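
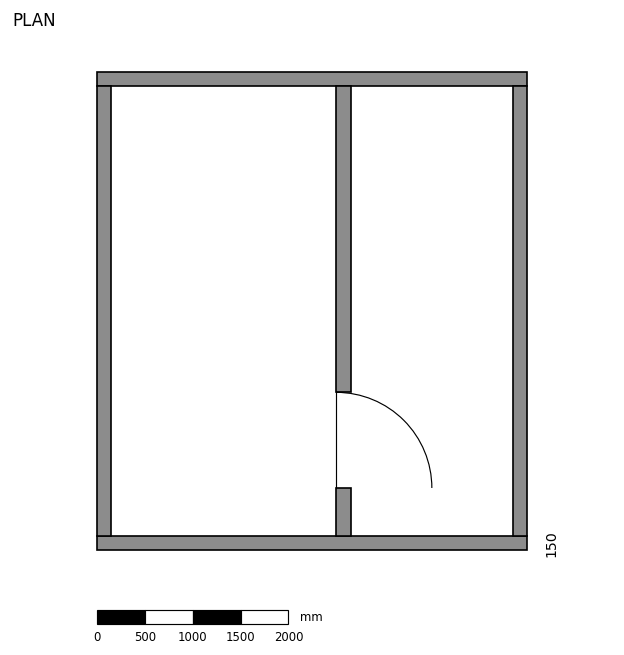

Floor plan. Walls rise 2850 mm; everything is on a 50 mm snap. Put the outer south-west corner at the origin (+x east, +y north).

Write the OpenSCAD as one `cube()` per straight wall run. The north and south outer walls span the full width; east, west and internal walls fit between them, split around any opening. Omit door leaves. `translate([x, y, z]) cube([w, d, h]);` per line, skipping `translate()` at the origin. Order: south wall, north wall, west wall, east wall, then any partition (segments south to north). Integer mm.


cube([4500, 150, 2850]);
translate([0, 4850, 0]) cube([4500, 150, 2850]);
translate([0, 150, 0]) cube([150, 4700, 2850]);
translate([4350, 150, 0]) cube([150, 4700, 2850]);
translate([2500, 150, 0]) cube([150, 500, 2850]);
translate([2500, 1650, 0]) cube([150, 3200, 2850]);


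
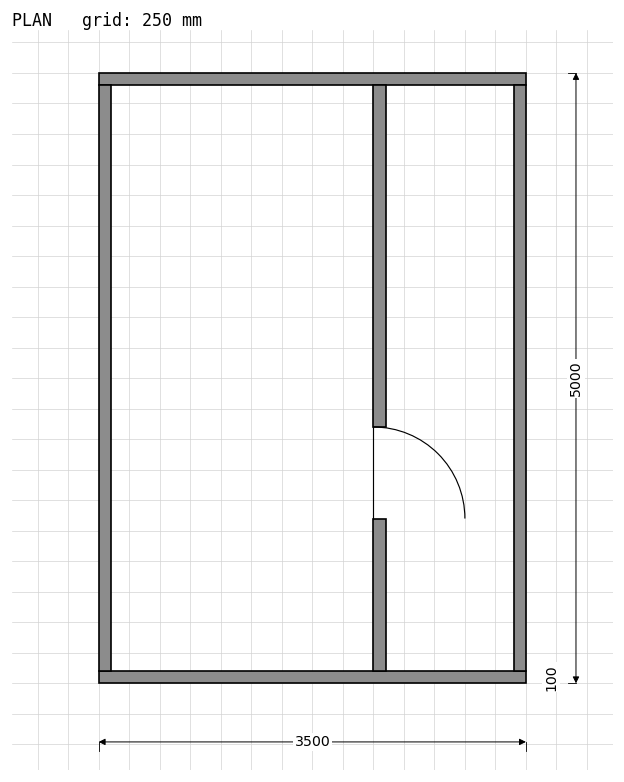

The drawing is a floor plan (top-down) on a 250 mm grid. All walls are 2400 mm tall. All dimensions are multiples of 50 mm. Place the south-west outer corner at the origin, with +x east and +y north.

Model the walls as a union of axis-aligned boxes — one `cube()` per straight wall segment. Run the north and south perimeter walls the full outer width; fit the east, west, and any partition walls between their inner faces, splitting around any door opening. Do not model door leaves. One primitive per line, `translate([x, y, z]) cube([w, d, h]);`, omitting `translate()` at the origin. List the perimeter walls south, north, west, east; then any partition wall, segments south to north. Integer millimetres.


cube([3500, 100, 2400]);
translate([0, 4900, 0]) cube([3500, 100, 2400]);
translate([0, 100, 0]) cube([100, 4800, 2400]);
translate([3400, 100, 0]) cube([100, 4800, 2400]);
translate([2250, 100, 0]) cube([100, 1250, 2400]);
translate([2250, 2100, 0]) cube([100, 2800, 2400]);


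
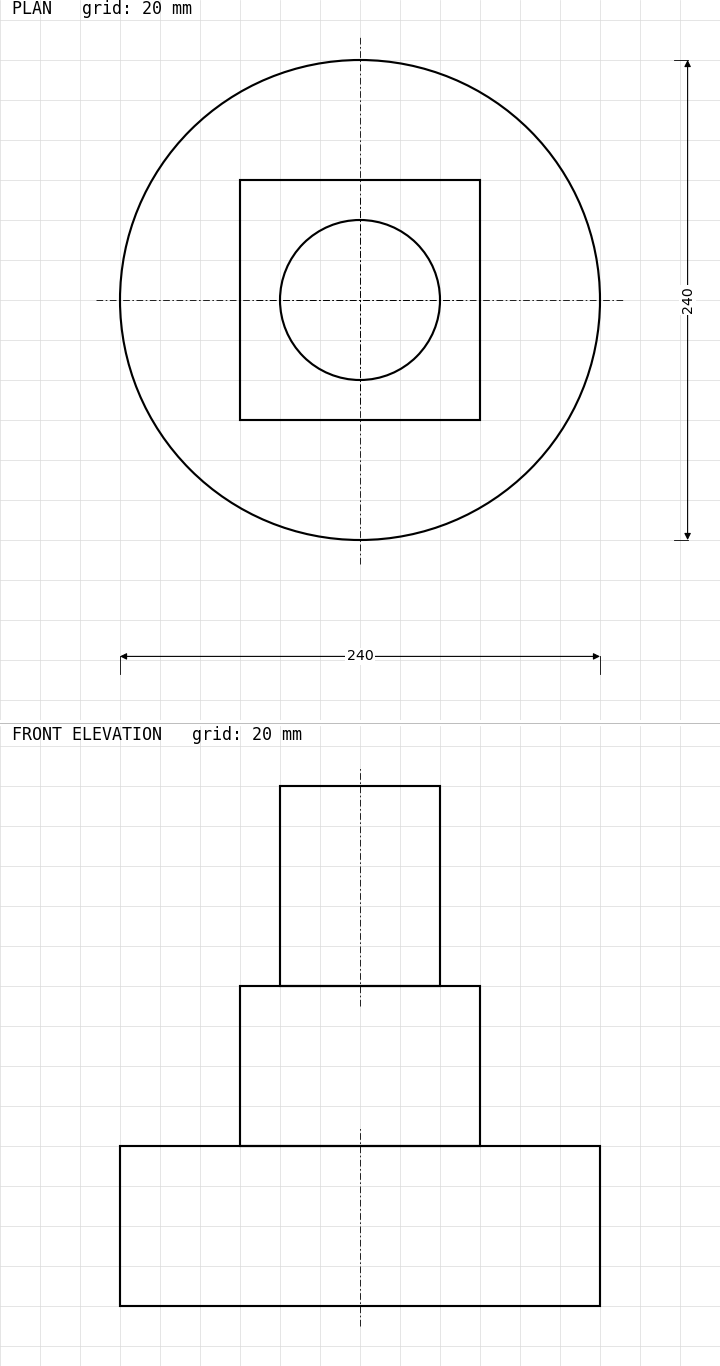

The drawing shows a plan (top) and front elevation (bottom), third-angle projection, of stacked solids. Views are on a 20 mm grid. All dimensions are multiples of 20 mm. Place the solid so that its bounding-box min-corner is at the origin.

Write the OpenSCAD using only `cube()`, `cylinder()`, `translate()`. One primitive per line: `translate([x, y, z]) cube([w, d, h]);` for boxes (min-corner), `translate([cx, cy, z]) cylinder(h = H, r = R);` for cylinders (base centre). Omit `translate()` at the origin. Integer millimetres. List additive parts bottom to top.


translate([120, 120, 0]) cylinder(h = 80, r = 120);
translate([60, 60, 80]) cube([120, 120, 80]);
translate([120, 120, 160]) cylinder(h = 100, r = 40);


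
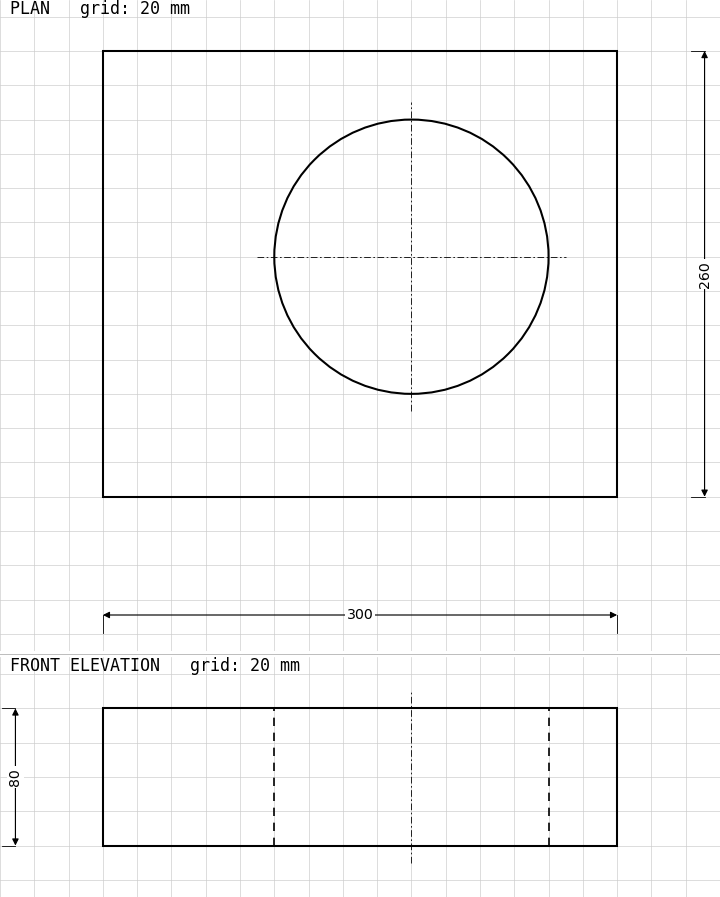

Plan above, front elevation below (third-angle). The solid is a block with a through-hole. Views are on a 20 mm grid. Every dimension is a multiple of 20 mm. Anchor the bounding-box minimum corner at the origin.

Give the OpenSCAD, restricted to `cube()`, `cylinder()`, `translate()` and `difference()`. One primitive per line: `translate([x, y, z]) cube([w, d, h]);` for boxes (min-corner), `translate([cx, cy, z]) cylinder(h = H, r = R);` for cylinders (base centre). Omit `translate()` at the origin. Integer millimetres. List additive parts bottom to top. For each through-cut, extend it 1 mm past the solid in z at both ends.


difference() {
  cube([300, 260, 80]);
  translate([180, 140, -1]) cylinder(h = 82, r = 80);
}


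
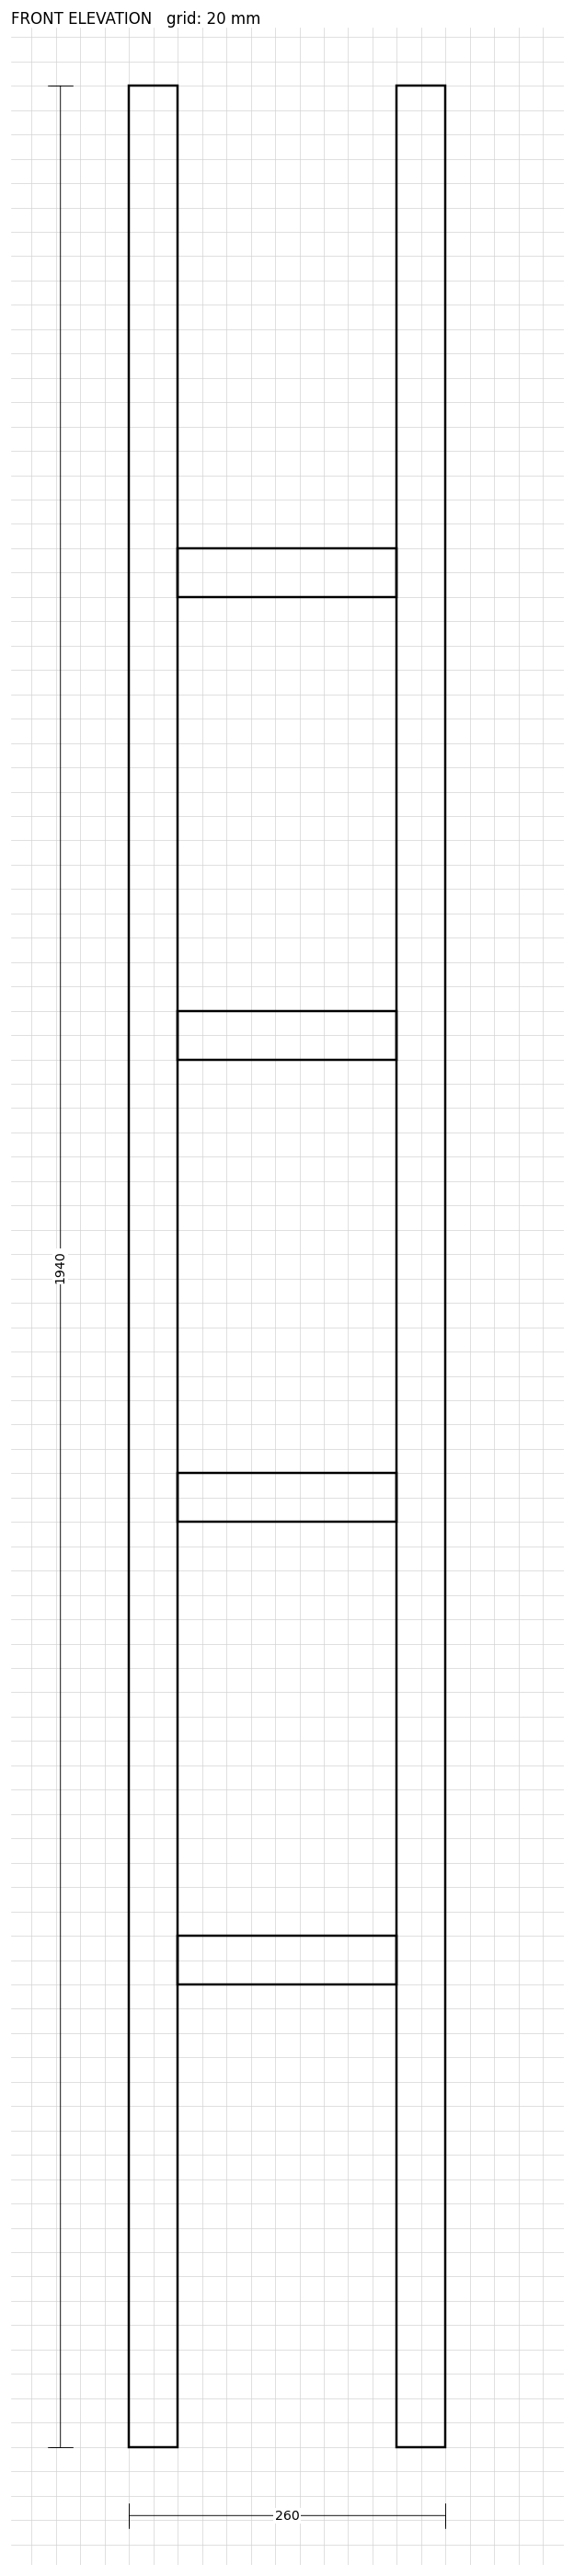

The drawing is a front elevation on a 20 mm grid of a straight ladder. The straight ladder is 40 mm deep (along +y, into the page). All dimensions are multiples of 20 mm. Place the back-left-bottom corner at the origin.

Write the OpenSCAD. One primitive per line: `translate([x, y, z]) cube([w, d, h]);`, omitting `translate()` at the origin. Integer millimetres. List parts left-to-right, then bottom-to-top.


cube([40, 40, 1940]);
translate([40, 0, 380]) cube([180, 40, 40]);
translate([40, 0, 760]) cube([180, 40, 40]);
translate([40, 0, 1140]) cube([180, 40, 40]);
translate([40, 0, 1520]) cube([180, 40, 40]);
translate([220, 0, 0]) cube([40, 40, 1940]);


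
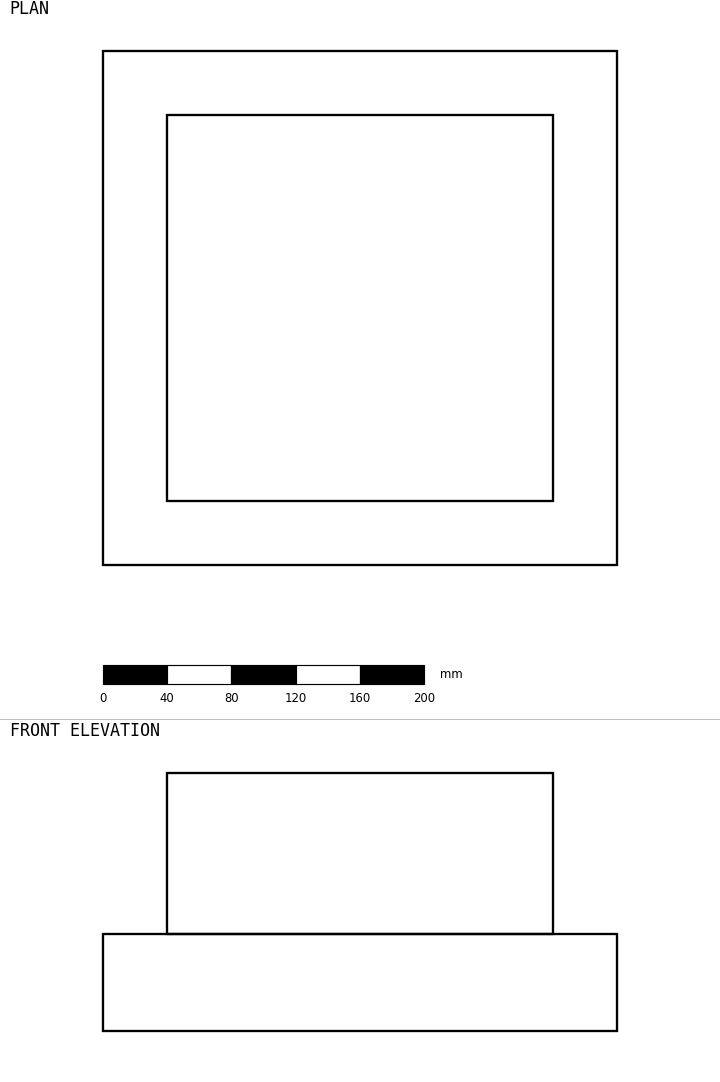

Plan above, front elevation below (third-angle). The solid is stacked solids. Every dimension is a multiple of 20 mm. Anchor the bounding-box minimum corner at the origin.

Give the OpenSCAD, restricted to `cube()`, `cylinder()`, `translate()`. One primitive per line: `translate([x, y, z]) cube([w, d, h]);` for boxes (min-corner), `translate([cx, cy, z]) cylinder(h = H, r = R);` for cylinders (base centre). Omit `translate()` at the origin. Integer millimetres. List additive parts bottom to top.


cube([320, 320, 60]);
translate([40, 40, 60]) cube([240, 240, 100]);


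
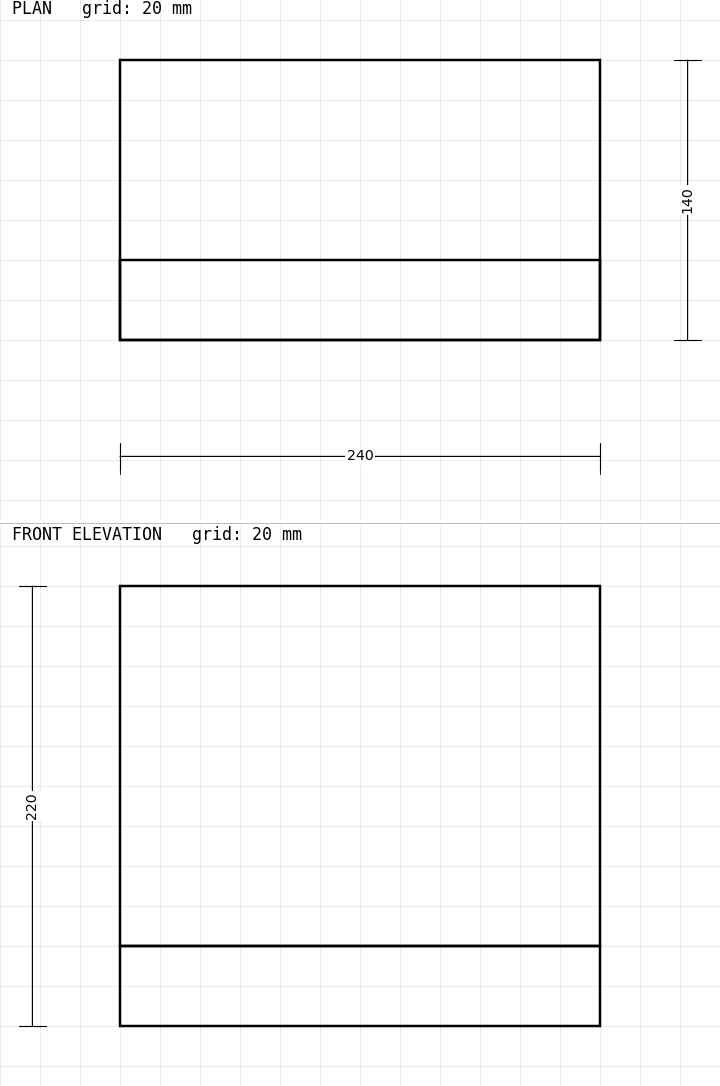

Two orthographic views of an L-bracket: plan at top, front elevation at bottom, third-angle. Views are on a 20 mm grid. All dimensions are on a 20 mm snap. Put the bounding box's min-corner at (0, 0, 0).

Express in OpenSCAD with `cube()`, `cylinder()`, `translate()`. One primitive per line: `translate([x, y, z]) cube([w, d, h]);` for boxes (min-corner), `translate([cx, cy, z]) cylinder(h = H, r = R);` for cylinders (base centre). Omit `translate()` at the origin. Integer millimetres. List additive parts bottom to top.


cube([240, 140, 40]);
translate([0, 0, 40]) cube([240, 40, 180]);


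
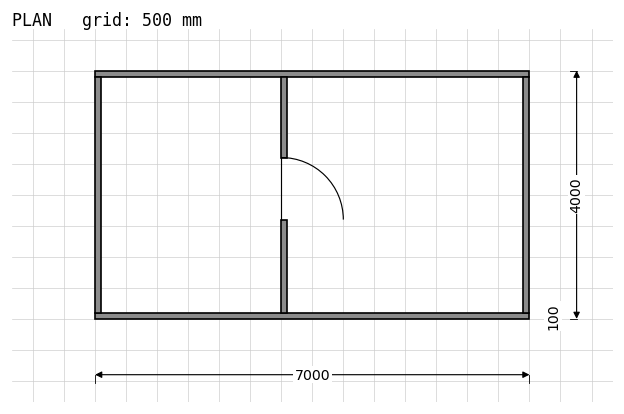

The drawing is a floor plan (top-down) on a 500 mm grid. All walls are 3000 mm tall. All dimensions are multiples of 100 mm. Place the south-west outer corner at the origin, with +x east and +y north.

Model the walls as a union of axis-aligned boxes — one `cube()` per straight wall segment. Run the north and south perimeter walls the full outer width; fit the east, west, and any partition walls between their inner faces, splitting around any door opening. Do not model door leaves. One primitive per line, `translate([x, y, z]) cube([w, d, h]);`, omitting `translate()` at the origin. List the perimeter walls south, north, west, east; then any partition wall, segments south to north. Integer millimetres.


cube([7000, 100, 3000]);
translate([0, 3900, 0]) cube([7000, 100, 3000]);
translate([0, 100, 0]) cube([100, 3800, 3000]);
translate([6900, 100, 0]) cube([100, 3800, 3000]);
translate([3000, 100, 0]) cube([100, 1500, 3000]);
translate([3000, 2600, 0]) cube([100, 1300, 3000]);


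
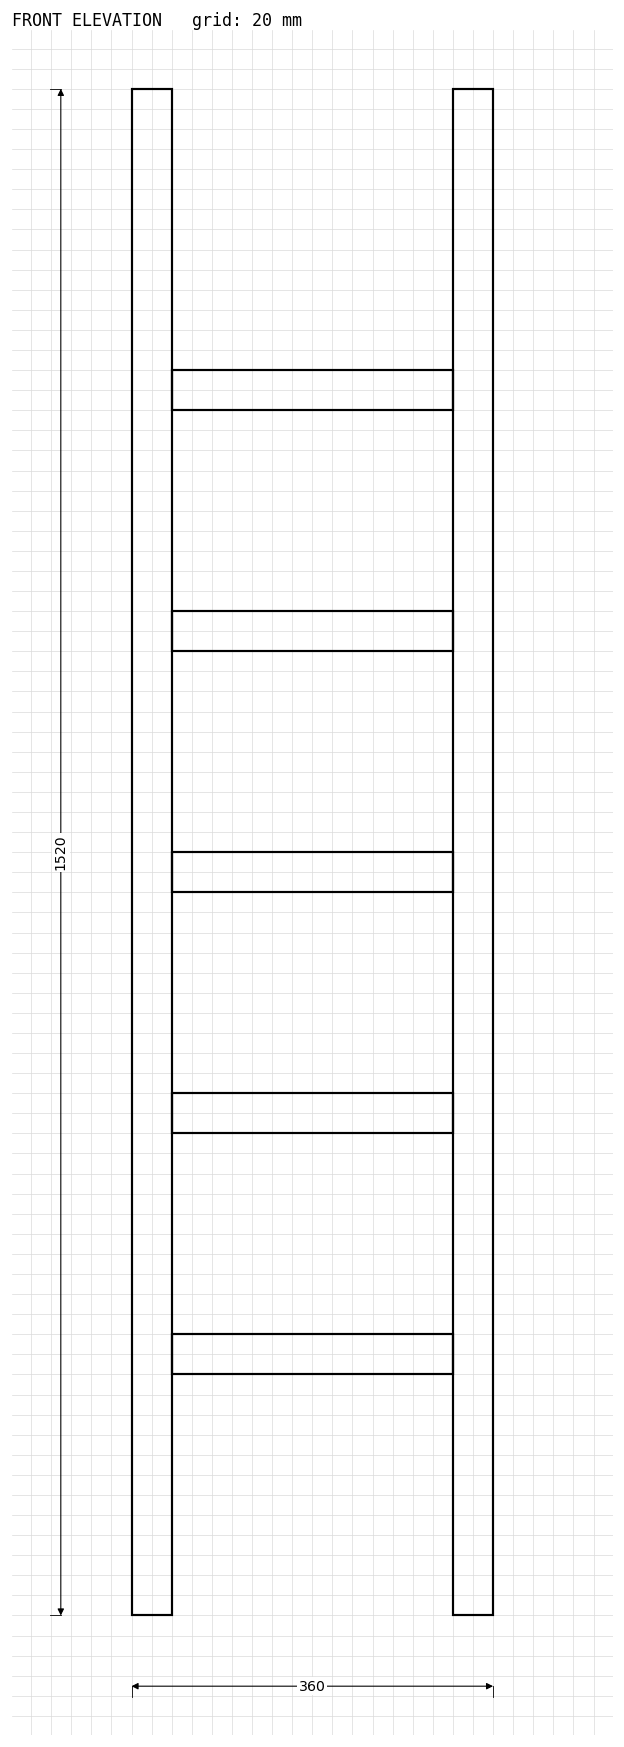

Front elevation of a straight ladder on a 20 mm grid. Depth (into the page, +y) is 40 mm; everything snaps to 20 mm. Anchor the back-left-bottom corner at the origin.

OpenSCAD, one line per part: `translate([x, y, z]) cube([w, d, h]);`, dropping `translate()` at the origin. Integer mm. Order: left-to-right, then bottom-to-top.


cube([40, 40, 1520]);
translate([40, 0, 240]) cube([280, 40, 40]);
translate([40, 0, 480]) cube([280, 40, 40]);
translate([40, 0, 720]) cube([280, 40, 40]);
translate([40, 0, 960]) cube([280, 40, 40]);
translate([40, 0, 1200]) cube([280, 40, 40]);
translate([320, 0, 0]) cube([40, 40, 1520]);


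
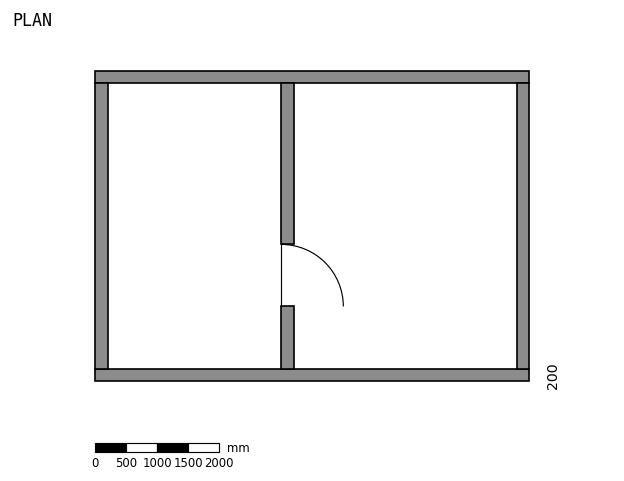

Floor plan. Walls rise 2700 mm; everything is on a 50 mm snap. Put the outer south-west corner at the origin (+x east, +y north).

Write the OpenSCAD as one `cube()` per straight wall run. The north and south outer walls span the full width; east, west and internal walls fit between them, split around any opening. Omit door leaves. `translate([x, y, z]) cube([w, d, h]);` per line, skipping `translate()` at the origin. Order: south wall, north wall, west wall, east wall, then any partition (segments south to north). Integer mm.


cube([7000, 200, 2700]);
translate([0, 4800, 0]) cube([7000, 200, 2700]);
translate([0, 200, 0]) cube([200, 4600, 2700]);
translate([6800, 200, 0]) cube([200, 4600, 2700]);
translate([3000, 200, 0]) cube([200, 1000, 2700]);
translate([3000, 2200, 0]) cube([200, 2600, 2700]);


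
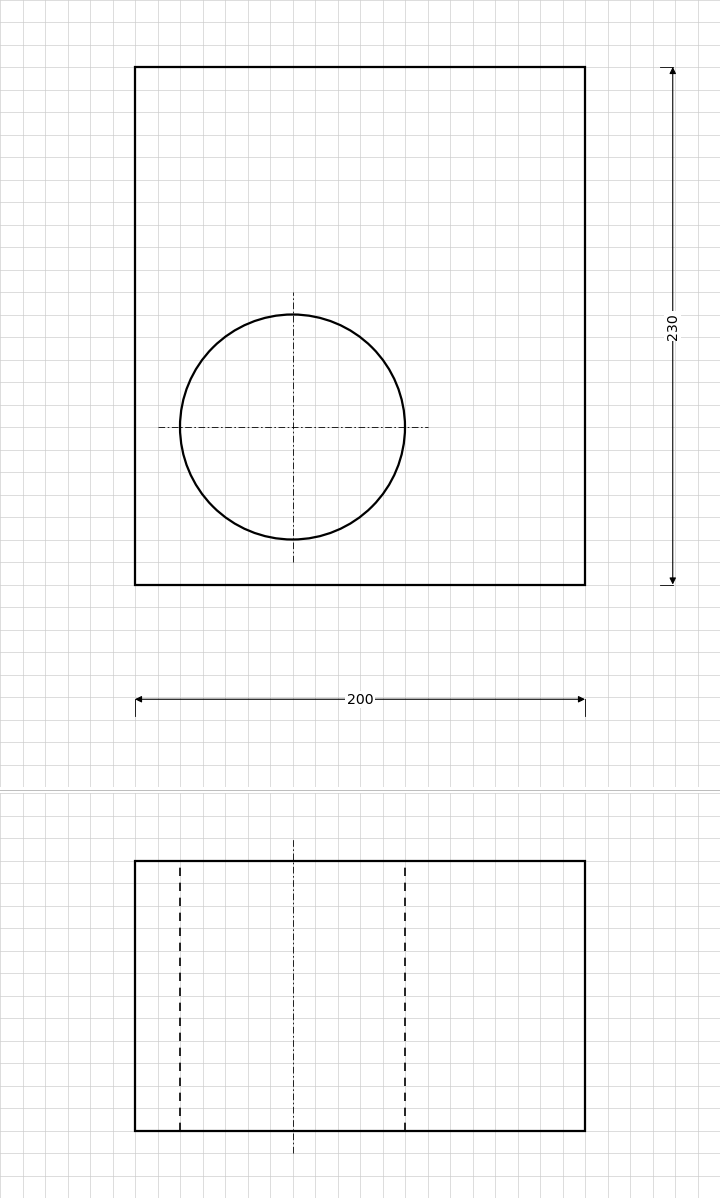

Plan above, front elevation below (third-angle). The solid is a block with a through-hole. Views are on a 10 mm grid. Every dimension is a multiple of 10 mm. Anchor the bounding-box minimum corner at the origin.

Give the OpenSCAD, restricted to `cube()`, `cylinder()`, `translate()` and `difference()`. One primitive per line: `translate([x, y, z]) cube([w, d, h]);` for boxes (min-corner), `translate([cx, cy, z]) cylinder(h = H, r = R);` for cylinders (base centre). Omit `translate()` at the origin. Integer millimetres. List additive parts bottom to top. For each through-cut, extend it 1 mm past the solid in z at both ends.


difference() {
  cube([200, 230, 120]);
  translate([70, 70, -1]) cylinder(h = 122, r = 50);
}


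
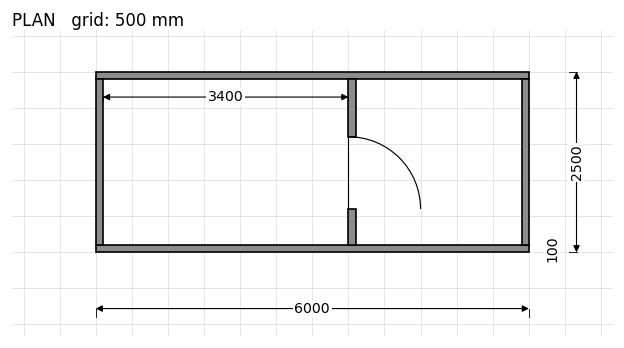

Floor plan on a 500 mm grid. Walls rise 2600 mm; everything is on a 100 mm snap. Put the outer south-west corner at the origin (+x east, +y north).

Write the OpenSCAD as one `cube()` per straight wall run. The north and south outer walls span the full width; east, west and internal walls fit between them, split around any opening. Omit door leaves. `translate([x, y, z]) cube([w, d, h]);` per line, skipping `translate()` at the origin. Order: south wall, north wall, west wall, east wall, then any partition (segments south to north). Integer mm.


cube([6000, 100, 2600]);
translate([0, 2400, 0]) cube([6000, 100, 2600]);
translate([0, 100, 0]) cube([100, 2300, 2600]);
translate([5900, 100, 0]) cube([100, 2300, 2600]);
translate([3500, 100, 0]) cube([100, 500, 2600]);
translate([3500, 1600, 0]) cube([100, 800, 2600]);


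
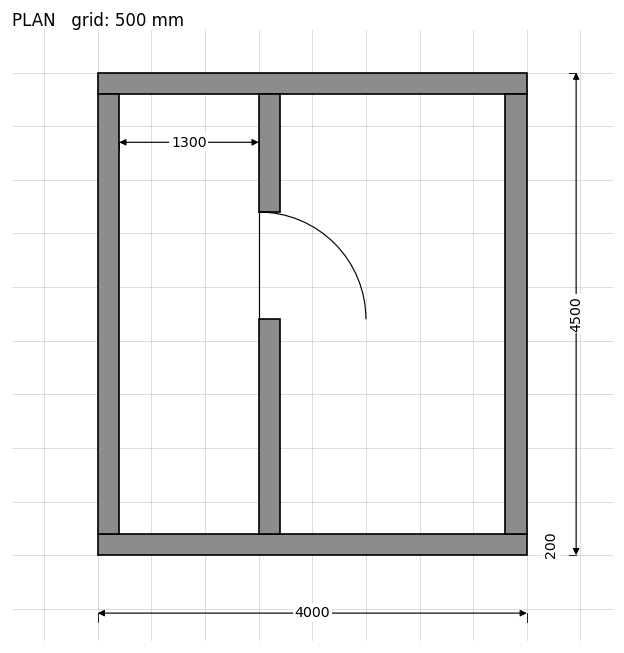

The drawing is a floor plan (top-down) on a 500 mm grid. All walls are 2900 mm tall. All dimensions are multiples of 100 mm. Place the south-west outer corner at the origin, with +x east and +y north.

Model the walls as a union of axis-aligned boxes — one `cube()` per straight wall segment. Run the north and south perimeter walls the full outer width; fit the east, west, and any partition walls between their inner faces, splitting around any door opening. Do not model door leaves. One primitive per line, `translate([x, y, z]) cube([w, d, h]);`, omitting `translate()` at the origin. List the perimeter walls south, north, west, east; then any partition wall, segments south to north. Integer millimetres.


cube([4000, 200, 2900]);
translate([0, 4300, 0]) cube([4000, 200, 2900]);
translate([0, 200, 0]) cube([200, 4100, 2900]);
translate([3800, 200, 0]) cube([200, 4100, 2900]);
translate([1500, 200, 0]) cube([200, 2000, 2900]);
translate([1500, 3200, 0]) cube([200, 1100, 2900]);


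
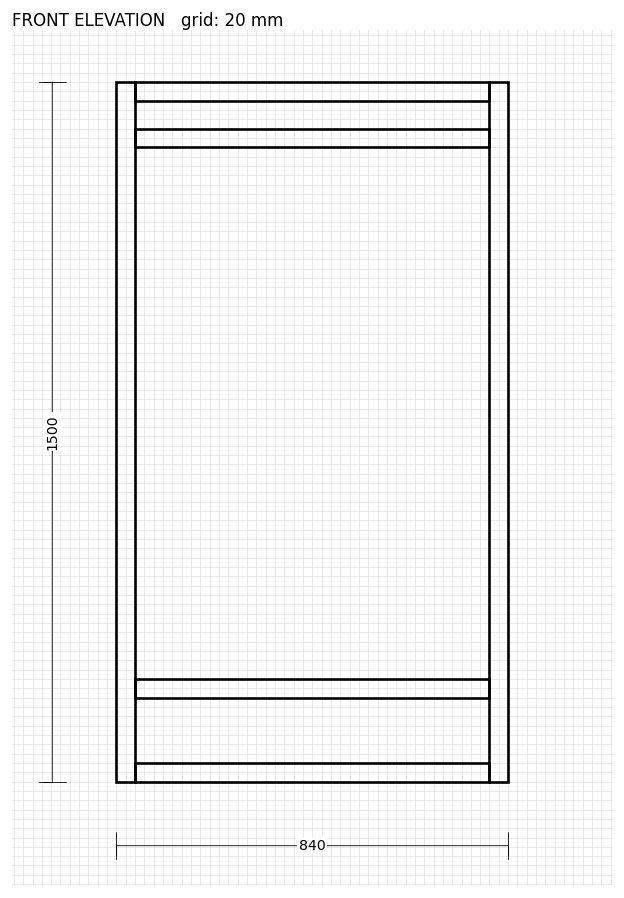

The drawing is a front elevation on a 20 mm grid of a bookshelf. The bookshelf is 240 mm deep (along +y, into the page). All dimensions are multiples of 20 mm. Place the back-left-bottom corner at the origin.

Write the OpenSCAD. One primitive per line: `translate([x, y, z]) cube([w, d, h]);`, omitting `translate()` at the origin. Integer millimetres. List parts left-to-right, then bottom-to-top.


cube([40, 240, 1500]);
translate([40, 0, 0]) cube([760, 240, 40]);
translate([40, 0, 180]) cube([760, 240, 40]);
translate([40, 0, 1360]) cube([760, 240, 40]);
translate([40, 0, 1460]) cube([760, 240, 40]);
translate([800, 0, 0]) cube([40, 240, 1500]);


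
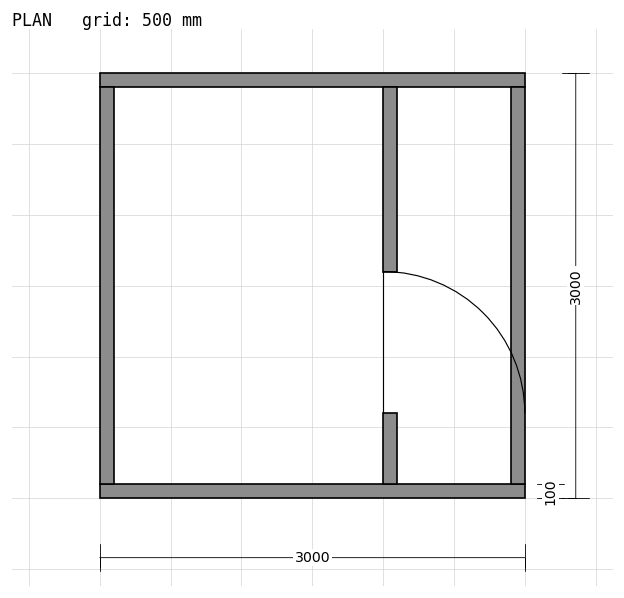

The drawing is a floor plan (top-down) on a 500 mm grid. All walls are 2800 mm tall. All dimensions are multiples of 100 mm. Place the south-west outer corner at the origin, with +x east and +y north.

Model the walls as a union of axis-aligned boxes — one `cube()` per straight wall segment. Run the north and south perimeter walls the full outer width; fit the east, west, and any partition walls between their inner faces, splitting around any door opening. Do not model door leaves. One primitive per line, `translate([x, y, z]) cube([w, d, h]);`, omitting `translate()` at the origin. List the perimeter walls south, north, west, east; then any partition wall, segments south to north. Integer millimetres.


cube([3000, 100, 2800]);
translate([0, 2900, 0]) cube([3000, 100, 2800]);
translate([0, 100, 0]) cube([100, 2800, 2800]);
translate([2900, 100, 0]) cube([100, 2800, 2800]);
translate([2000, 100, 0]) cube([100, 500, 2800]);
translate([2000, 1600, 0]) cube([100, 1300, 2800]);


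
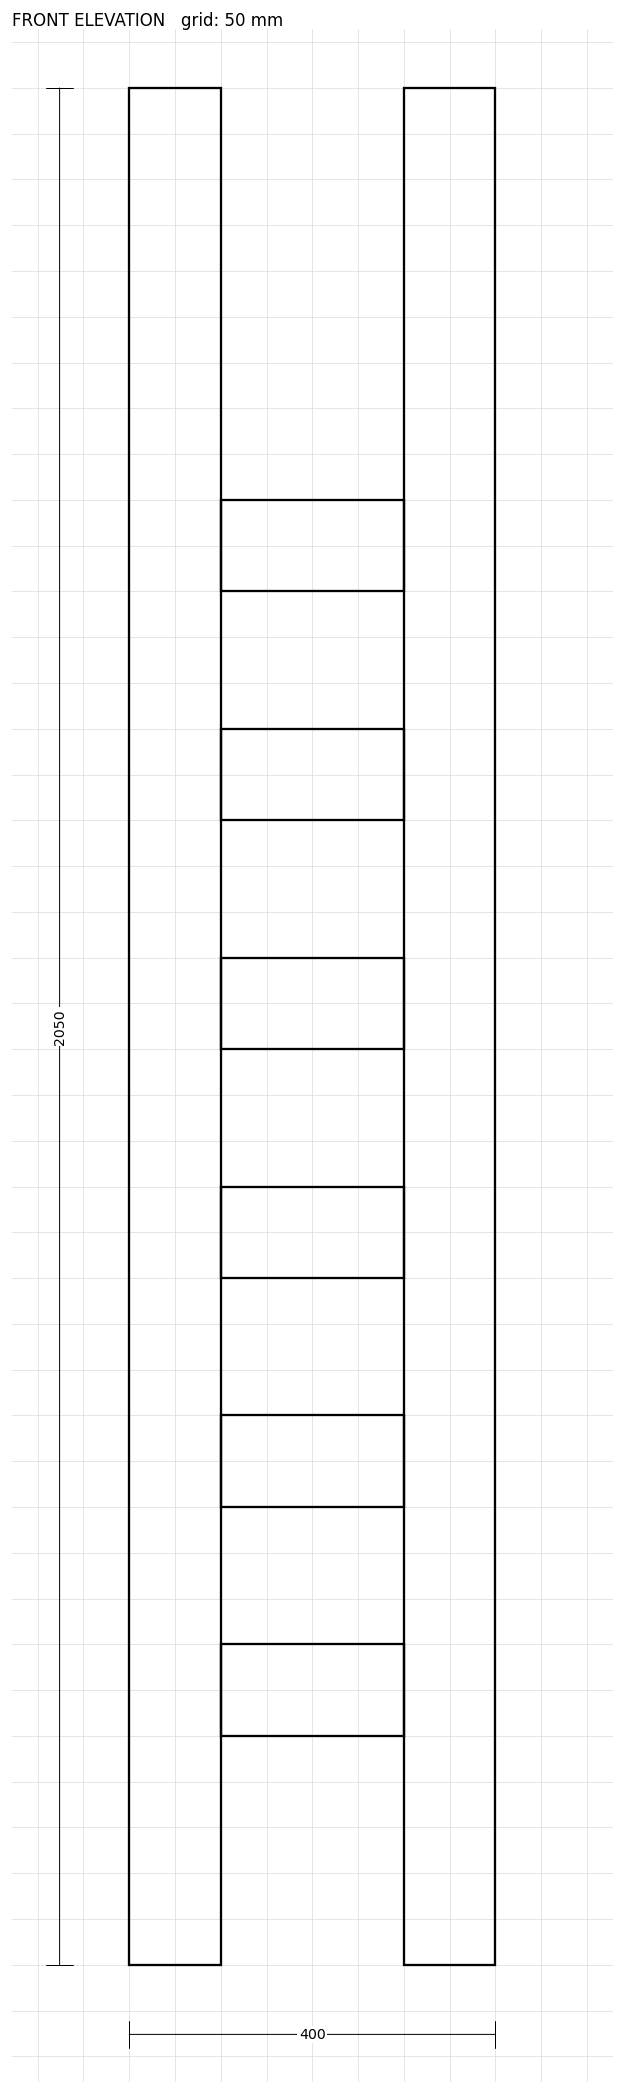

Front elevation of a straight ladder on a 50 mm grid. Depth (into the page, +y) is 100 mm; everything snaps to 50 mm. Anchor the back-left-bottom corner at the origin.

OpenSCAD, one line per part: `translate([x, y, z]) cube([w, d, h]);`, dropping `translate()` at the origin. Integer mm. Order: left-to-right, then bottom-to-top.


cube([100, 100, 2050]);
translate([100, 0, 250]) cube([200, 100, 100]);
translate([100, 0, 500]) cube([200, 100, 100]);
translate([100, 0, 750]) cube([200, 100, 100]);
translate([100, 0, 1000]) cube([200, 100, 100]);
translate([100, 0, 1250]) cube([200, 100, 100]);
translate([100, 0, 1500]) cube([200, 100, 100]);
translate([300, 0, 0]) cube([100, 100, 2050]);


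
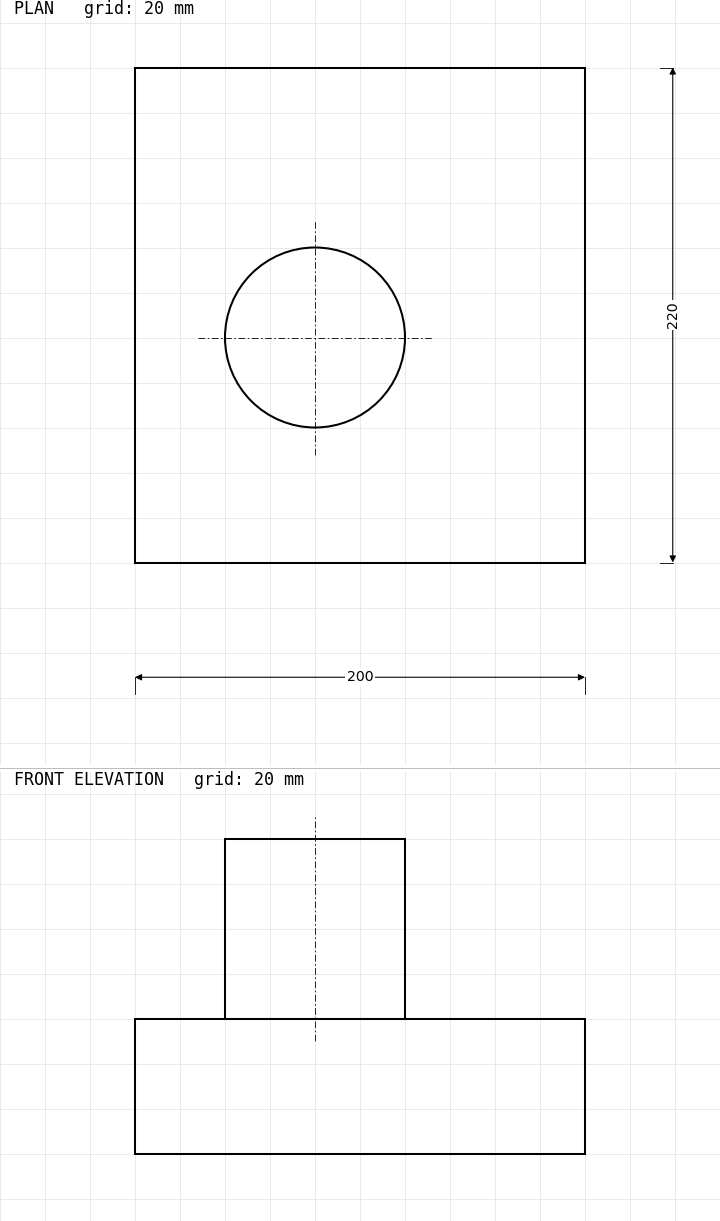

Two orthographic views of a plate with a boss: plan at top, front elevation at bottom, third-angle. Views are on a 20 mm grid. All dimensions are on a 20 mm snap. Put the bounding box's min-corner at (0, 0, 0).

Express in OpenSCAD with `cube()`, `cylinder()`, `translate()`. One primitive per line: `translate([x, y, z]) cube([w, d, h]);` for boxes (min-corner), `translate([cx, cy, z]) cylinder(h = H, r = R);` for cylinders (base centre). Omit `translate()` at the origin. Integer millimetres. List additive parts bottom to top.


cube([200, 220, 60]);
translate([80, 100, 60]) cylinder(h = 80, r = 40);


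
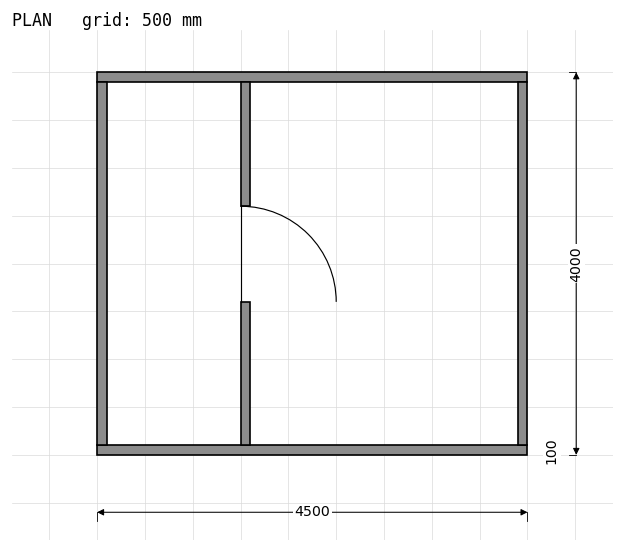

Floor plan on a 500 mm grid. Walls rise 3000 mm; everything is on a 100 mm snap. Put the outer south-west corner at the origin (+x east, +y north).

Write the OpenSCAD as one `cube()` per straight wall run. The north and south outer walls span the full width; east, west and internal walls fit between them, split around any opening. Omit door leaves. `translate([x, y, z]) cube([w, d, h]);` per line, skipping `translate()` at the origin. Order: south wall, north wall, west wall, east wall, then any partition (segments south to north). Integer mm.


cube([4500, 100, 3000]);
translate([0, 3900, 0]) cube([4500, 100, 3000]);
translate([0, 100, 0]) cube([100, 3800, 3000]);
translate([4400, 100, 0]) cube([100, 3800, 3000]);
translate([1500, 100, 0]) cube([100, 1500, 3000]);
translate([1500, 2600, 0]) cube([100, 1300, 3000]);


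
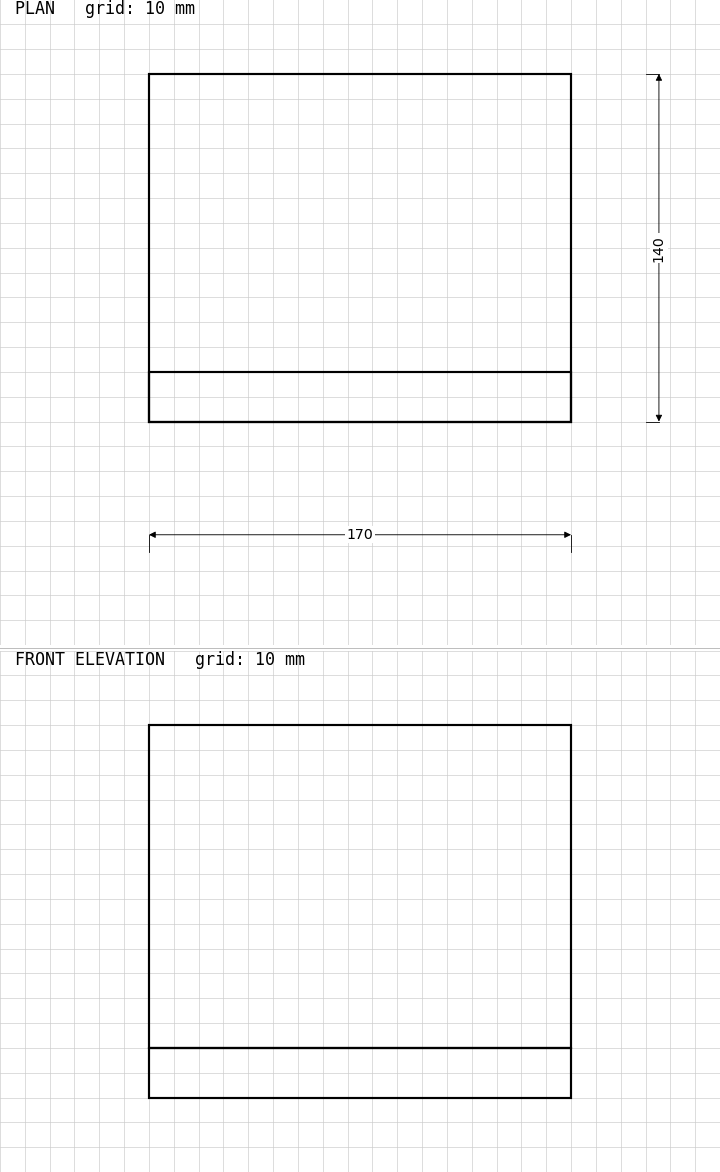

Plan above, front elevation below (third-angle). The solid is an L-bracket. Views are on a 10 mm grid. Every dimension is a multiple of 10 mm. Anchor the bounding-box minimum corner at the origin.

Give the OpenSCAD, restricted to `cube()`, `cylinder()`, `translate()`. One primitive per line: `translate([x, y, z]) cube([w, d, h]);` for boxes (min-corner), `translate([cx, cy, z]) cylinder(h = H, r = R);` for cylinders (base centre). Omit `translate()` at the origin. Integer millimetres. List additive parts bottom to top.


cube([170, 140, 20]);
translate([0, 0, 20]) cube([170, 20, 130]);


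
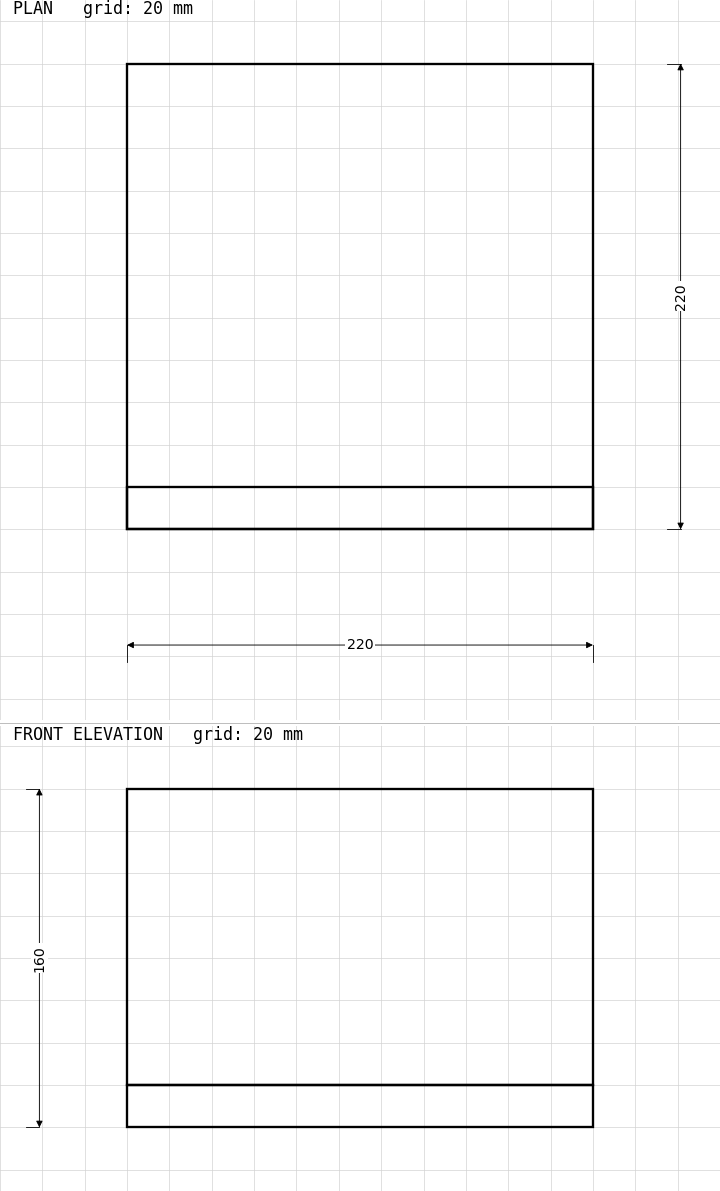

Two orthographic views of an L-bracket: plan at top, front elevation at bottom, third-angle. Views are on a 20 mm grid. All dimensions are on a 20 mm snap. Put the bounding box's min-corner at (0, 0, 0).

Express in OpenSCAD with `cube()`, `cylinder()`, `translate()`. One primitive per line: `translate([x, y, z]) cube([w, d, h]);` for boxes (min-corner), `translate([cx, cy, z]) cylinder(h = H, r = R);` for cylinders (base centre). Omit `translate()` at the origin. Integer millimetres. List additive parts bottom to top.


cube([220, 220, 20]);
translate([0, 0, 20]) cube([220, 20, 140]);


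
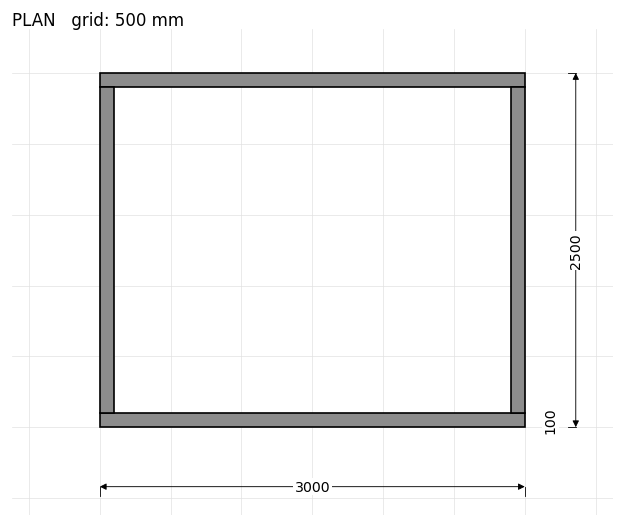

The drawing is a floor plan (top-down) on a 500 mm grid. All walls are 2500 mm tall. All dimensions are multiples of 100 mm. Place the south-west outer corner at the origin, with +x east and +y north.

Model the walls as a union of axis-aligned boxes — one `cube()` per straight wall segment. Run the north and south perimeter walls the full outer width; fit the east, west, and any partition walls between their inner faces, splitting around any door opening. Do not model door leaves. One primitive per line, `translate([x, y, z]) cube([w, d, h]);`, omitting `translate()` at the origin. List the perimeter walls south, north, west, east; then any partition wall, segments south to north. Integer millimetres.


cube([3000, 100, 2500]);
translate([0, 2400, 0]) cube([3000, 100, 2500]);
translate([0, 100, 0]) cube([100, 2300, 2500]);
translate([2900, 100, 0]) cube([100, 2300, 2500]);


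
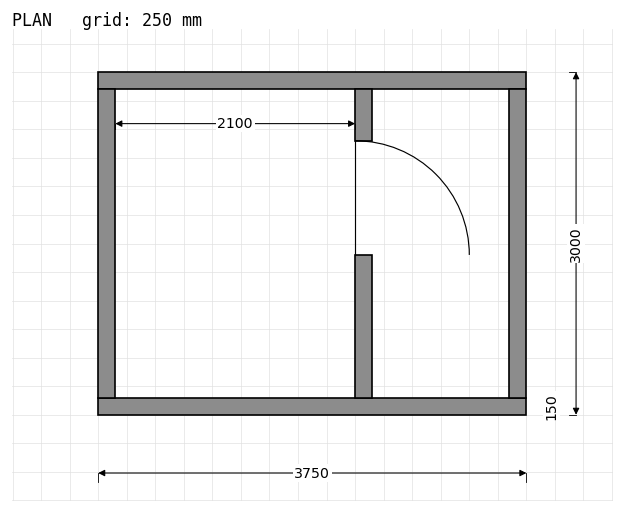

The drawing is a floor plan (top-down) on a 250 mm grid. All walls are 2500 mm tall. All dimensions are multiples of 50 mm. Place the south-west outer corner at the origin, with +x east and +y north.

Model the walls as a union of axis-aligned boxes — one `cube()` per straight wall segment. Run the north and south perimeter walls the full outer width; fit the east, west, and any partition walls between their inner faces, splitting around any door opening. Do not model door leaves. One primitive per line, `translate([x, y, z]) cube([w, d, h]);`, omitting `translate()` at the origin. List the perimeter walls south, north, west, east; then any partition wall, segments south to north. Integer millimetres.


cube([3750, 150, 2500]);
translate([0, 2850, 0]) cube([3750, 150, 2500]);
translate([0, 150, 0]) cube([150, 2700, 2500]);
translate([3600, 150, 0]) cube([150, 2700, 2500]);
translate([2250, 150, 0]) cube([150, 1250, 2500]);
translate([2250, 2400, 0]) cube([150, 450, 2500]);


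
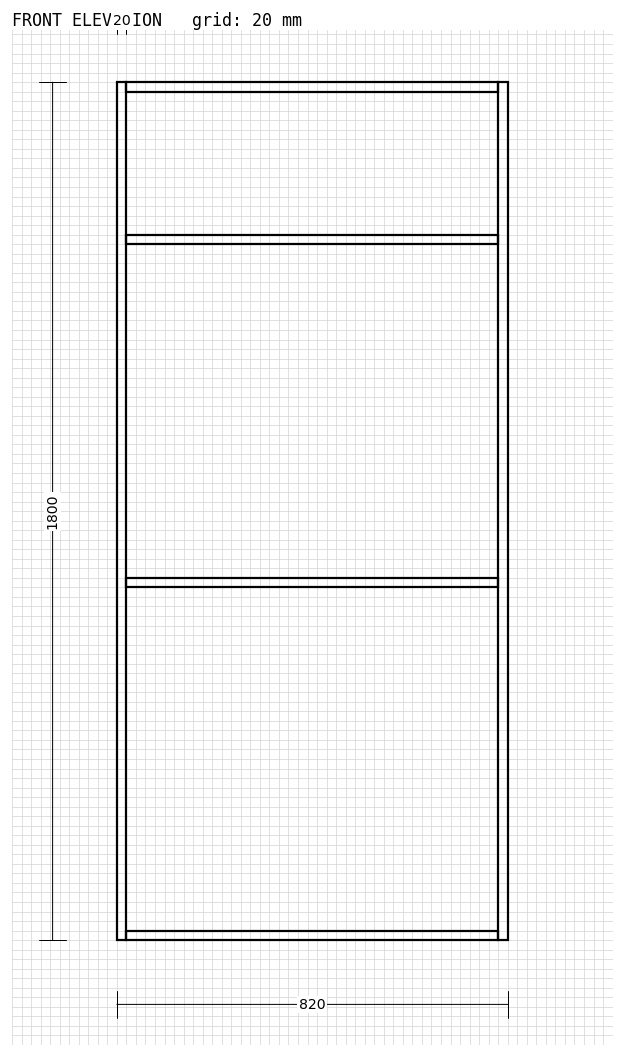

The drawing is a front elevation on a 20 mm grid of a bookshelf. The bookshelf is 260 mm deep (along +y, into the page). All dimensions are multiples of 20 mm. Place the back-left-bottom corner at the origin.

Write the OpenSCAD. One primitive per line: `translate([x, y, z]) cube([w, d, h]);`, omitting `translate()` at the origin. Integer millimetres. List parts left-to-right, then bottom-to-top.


cube([20, 260, 1800]);
translate([20, 0, 0]) cube([780, 260, 20]);
translate([20, 0, 740]) cube([780, 260, 20]);
translate([20, 0, 1460]) cube([780, 260, 20]);
translate([20, 0, 1780]) cube([780, 260, 20]);
translate([800, 0, 0]) cube([20, 260, 1800]);


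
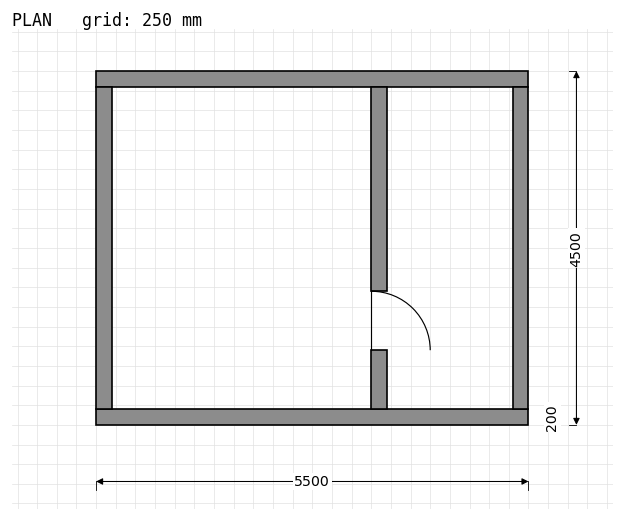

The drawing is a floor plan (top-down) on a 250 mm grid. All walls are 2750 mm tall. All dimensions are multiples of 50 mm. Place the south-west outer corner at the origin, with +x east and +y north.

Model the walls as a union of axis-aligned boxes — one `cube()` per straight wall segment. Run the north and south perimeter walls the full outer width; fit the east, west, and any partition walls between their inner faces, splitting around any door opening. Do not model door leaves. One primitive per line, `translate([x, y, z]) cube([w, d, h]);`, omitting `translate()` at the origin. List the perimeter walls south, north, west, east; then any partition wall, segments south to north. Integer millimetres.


cube([5500, 200, 2750]);
translate([0, 4300, 0]) cube([5500, 200, 2750]);
translate([0, 200, 0]) cube([200, 4100, 2750]);
translate([5300, 200, 0]) cube([200, 4100, 2750]);
translate([3500, 200, 0]) cube([200, 750, 2750]);
translate([3500, 1700, 0]) cube([200, 2600, 2750]);


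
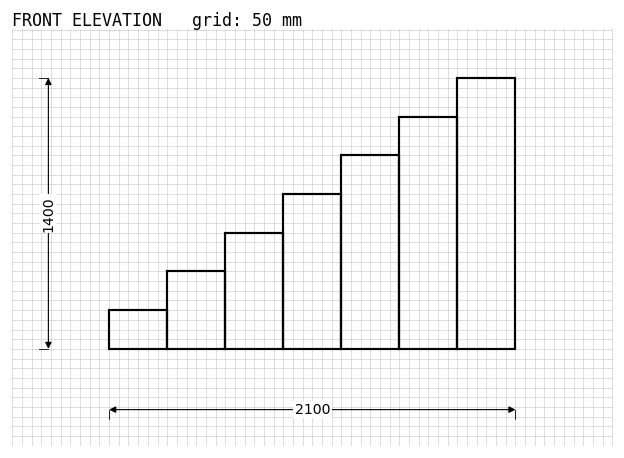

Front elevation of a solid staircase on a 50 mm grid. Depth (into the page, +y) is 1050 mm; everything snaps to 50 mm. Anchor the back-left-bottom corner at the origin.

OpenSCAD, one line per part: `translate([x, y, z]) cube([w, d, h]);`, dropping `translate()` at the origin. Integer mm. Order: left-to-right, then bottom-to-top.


cube([300, 1050, 200]);
translate([300, 0, 0]) cube([300, 1050, 400]);
translate([600, 0, 0]) cube([300, 1050, 600]);
translate([900, 0, 0]) cube([300, 1050, 800]);
translate([1200, 0, 0]) cube([300, 1050, 1000]);
translate([1500, 0, 0]) cube([300, 1050, 1200]);
translate([1800, 0, 0]) cube([300, 1050, 1400]);


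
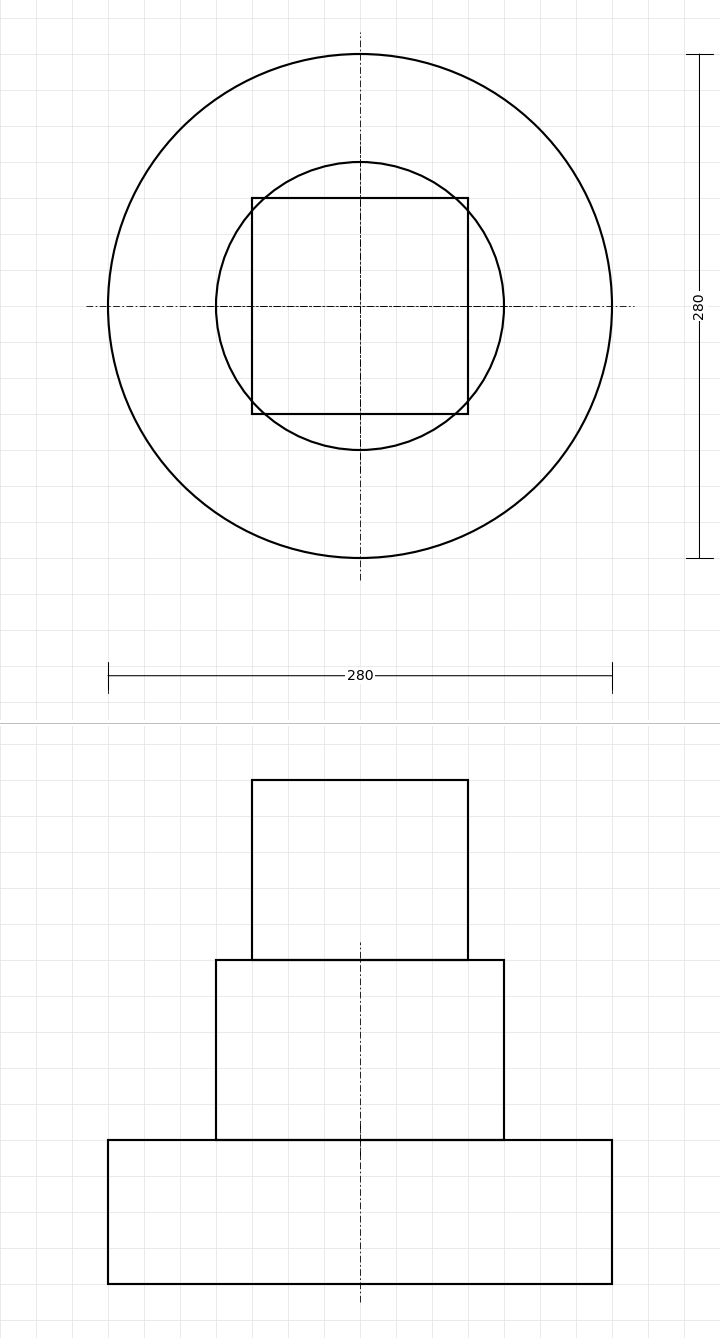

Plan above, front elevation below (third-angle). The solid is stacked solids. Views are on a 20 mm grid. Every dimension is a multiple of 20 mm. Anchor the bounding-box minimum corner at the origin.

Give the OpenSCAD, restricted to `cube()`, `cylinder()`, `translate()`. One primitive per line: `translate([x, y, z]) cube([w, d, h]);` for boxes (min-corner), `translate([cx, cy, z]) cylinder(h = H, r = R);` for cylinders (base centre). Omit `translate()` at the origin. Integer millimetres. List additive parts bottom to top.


translate([140, 140, 0]) cylinder(h = 80, r = 140);
translate([140, 140, 80]) cylinder(h = 100, r = 80);
translate([80, 80, 180]) cube([120, 120, 100]);


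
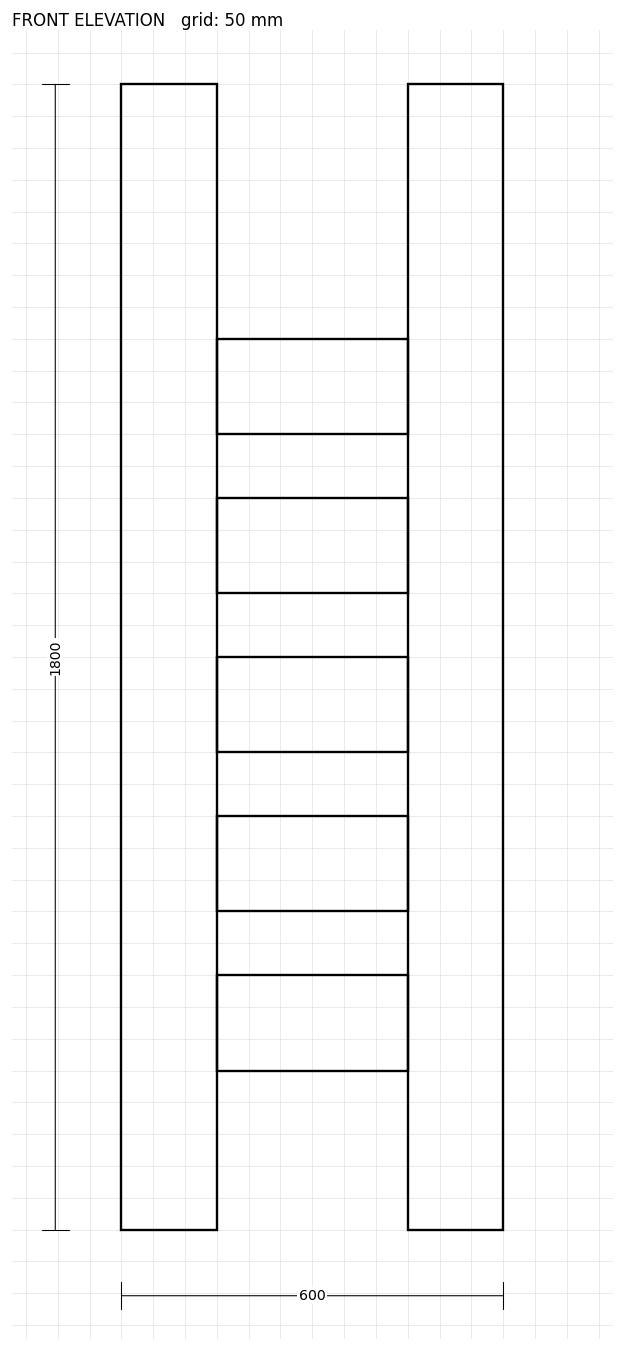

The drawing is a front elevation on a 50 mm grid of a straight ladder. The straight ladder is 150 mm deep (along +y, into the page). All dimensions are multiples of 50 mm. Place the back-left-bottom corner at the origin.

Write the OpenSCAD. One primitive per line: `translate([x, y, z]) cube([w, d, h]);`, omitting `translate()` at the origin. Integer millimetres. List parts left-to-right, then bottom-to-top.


cube([150, 150, 1800]);
translate([150, 0, 250]) cube([300, 150, 150]);
translate([150, 0, 500]) cube([300, 150, 150]);
translate([150, 0, 750]) cube([300, 150, 150]);
translate([150, 0, 1000]) cube([300, 150, 150]);
translate([150, 0, 1250]) cube([300, 150, 150]);
translate([450, 0, 0]) cube([150, 150, 1800]);


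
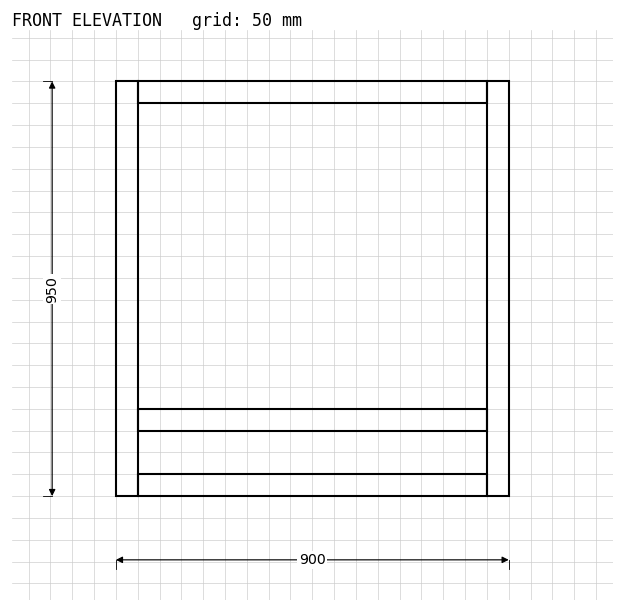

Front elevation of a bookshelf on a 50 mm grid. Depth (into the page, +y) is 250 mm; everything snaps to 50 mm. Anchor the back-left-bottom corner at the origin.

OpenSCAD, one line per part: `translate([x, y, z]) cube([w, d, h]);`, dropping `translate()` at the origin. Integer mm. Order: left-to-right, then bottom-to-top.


cube([50, 250, 950]);
translate([50, 0, 0]) cube([800, 250, 50]);
translate([50, 0, 150]) cube([800, 250, 50]);
translate([50, 0, 900]) cube([800, 250, 50]);
translate([850, 0, 0]) cube([50, 250, 950]);


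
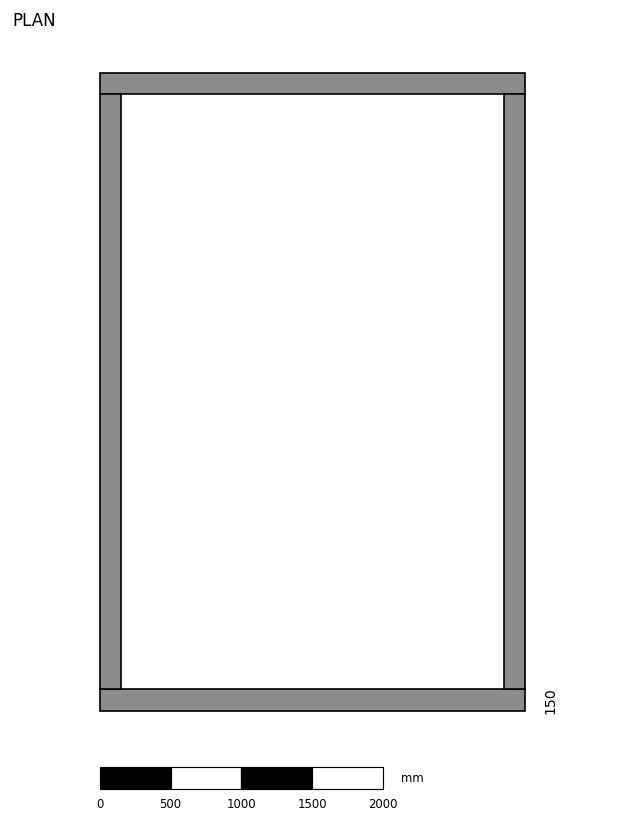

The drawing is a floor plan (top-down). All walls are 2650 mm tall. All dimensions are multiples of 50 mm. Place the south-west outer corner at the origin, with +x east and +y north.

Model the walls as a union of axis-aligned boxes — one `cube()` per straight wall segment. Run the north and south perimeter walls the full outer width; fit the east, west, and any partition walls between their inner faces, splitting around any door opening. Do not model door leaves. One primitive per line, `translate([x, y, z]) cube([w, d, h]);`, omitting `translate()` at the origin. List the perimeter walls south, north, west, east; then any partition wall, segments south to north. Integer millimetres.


cube([3000, 150, 2650]);
translate([0, 4350, 0]) cube([3000, 150, 2650]);
translate([0, 150, 0]) cube([150, 4200, 2650]);
translate([2850, 150, 0]) cube([150, 4200, 2650]);


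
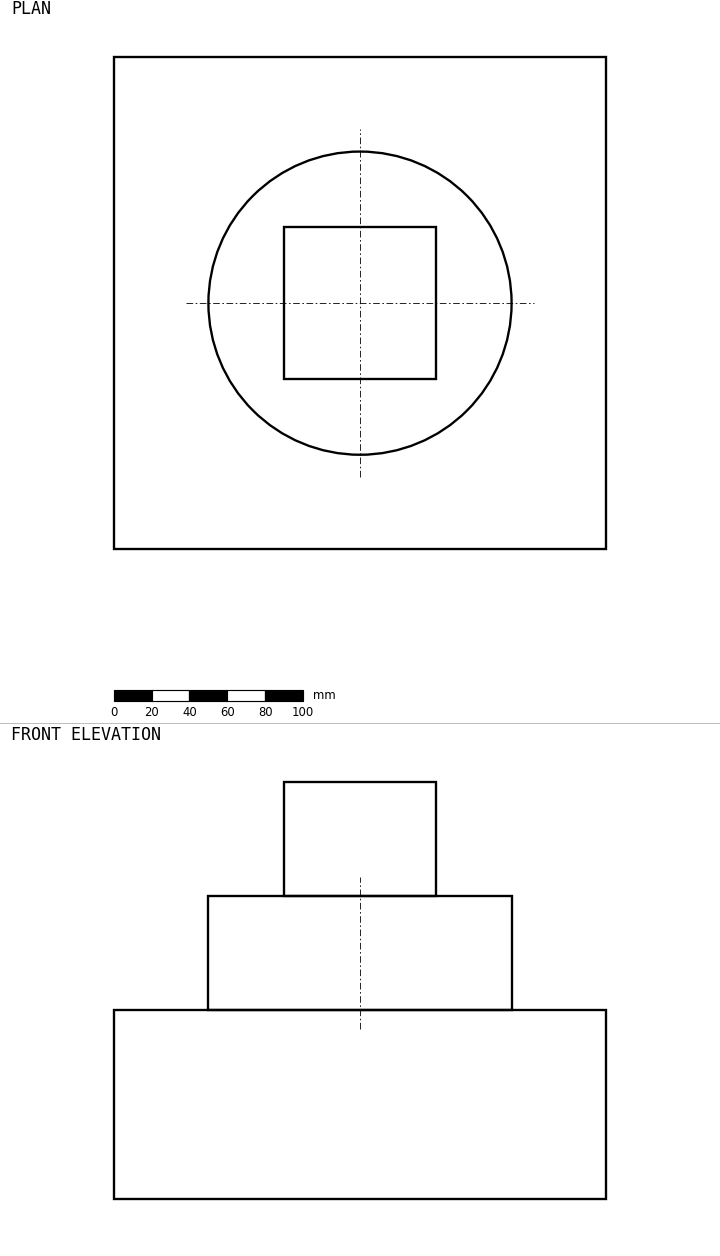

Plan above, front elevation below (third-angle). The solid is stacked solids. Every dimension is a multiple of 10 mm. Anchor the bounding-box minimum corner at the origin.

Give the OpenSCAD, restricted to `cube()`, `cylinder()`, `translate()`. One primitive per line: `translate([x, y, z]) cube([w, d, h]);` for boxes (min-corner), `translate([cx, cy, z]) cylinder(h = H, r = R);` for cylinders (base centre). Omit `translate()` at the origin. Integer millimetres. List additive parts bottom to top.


cube([260, 260, 100]);
translate([130, 130, 100]) cylinder(h = 60, r = 80);
translate([90, 90, 160]) cube([80, 80, 60]);


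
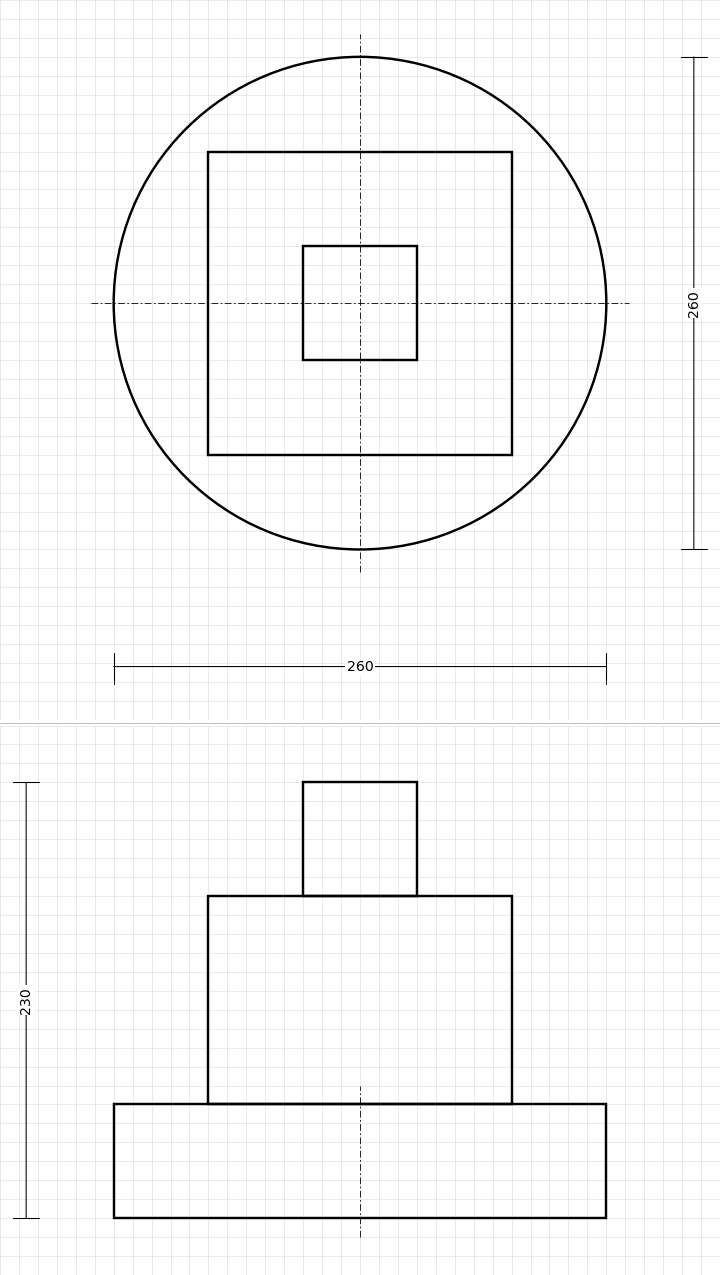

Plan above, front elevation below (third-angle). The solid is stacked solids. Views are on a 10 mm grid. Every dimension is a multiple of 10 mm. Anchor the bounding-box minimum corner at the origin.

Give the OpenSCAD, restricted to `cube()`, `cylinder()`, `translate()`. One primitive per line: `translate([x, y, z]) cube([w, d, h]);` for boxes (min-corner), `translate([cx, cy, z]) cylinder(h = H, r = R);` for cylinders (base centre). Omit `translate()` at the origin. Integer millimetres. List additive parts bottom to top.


translate([130, 130, 0]) cylinder(h = 60, r = 130);
translate([50, 50, 60]) cube([160, 160, 110]);
translate([100, 100, 170]) cube([60, 60, 60]);


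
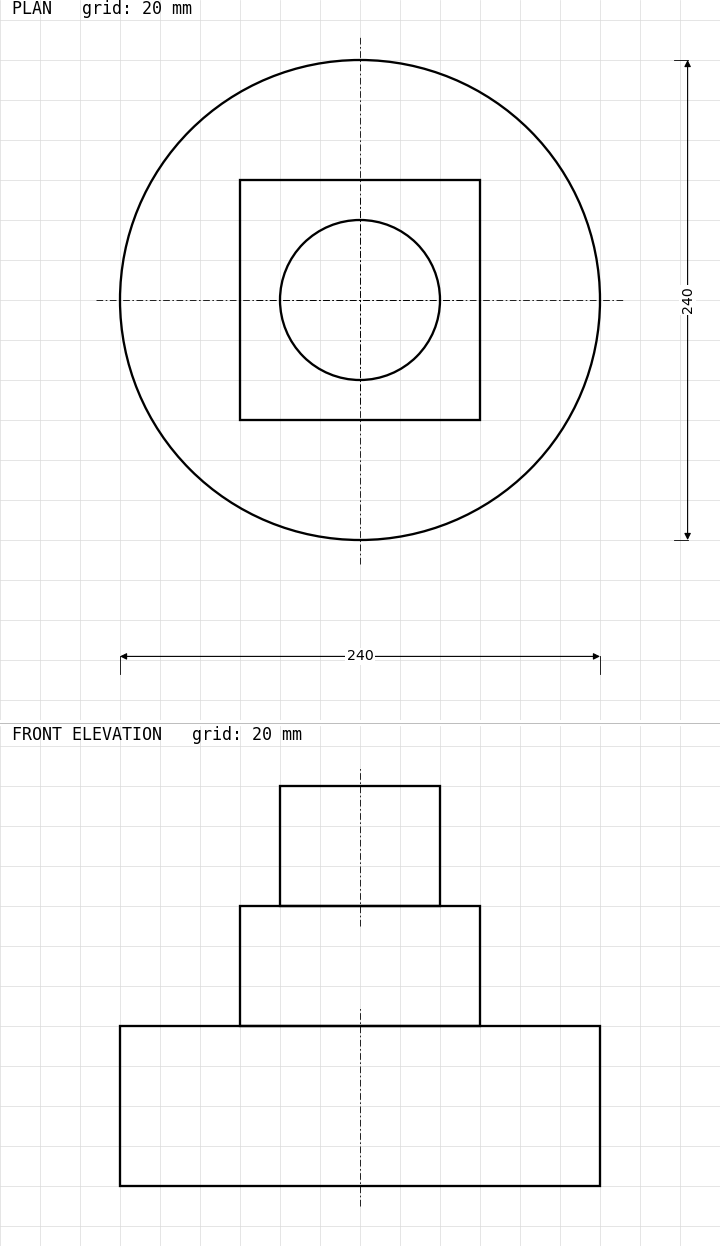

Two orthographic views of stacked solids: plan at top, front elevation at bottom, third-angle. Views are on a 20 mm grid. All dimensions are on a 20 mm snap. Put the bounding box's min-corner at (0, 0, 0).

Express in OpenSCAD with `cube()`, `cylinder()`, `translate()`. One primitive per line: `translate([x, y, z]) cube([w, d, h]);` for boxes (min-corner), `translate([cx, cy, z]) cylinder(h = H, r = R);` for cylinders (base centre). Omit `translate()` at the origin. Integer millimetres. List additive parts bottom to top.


translate([120, 120, 0]) cylinder(h = 80, r = 120);
translate([60, 60, 80]) cube([120, 120, 60]);
translate([120, 120, 140]) cylinder(h = 60, r = 40);


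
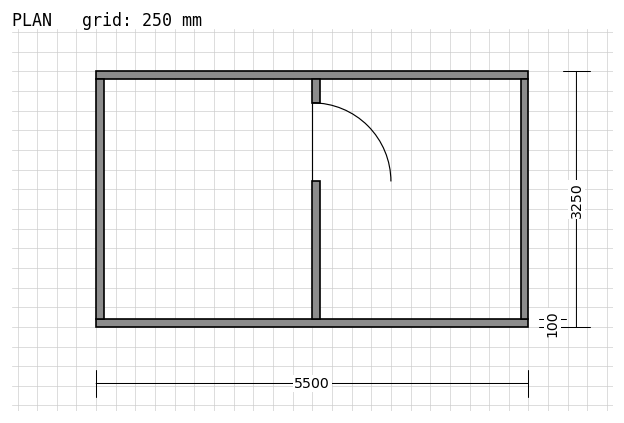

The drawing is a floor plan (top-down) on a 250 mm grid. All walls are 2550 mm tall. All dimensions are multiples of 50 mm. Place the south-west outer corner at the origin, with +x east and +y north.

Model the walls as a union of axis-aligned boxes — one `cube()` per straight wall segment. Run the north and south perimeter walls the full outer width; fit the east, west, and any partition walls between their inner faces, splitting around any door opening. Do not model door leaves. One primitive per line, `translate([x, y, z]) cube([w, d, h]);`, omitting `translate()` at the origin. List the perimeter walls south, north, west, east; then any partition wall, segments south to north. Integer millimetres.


cube([5500, 100, 2550]);
translate([0, 3150, 0]) cube([5500, 100, 2550]);
translate([0, 100, 0]) cube([100, 3050, 2550]);
translate([5400, 100, 0]) cube([100, 3050, 2550]);
translate([2750, 100, 0]) cube([100, 1750, 2550]);
translate([2750, 2850, 0]) cube([100, 300, 2550]);


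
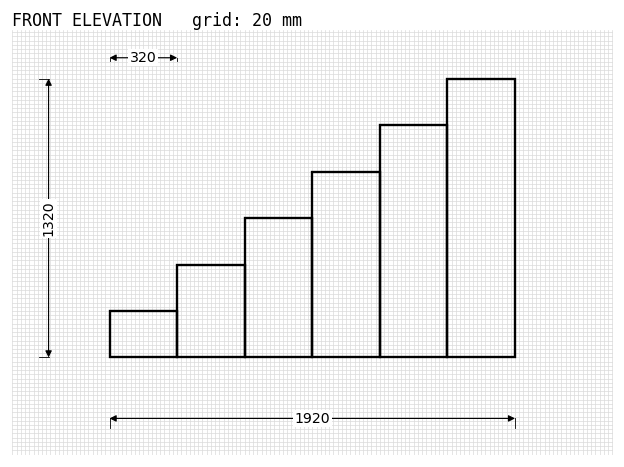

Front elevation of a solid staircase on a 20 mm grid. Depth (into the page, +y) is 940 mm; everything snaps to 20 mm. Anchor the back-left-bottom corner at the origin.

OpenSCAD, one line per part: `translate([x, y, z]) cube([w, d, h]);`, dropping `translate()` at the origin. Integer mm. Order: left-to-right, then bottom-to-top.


cube([320, 940, 220]);
translate([320, 0, 0]) cube([320, 940, 440]);
translate([640, 0, 0]) cube([320, 940, 660]);
translate([960, 0, 0]) cube([320, 940, 880]);
translate([1280, 0, 0]) cube([320, 940, 1100]);
translate([1600, 0, 0]) cube([320, 940, 1320]);
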